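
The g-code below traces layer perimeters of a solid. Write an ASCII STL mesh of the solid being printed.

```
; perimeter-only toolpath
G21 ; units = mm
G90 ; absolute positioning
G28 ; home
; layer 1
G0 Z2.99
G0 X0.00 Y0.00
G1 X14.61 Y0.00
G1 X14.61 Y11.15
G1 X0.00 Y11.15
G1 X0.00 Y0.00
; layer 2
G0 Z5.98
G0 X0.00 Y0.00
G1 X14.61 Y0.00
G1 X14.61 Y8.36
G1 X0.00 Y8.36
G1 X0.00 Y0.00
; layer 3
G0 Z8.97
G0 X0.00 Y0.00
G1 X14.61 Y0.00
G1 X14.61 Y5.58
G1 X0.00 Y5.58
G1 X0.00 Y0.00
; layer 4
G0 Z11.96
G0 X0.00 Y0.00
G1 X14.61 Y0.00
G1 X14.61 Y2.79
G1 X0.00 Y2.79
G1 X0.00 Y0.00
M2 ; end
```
solid part
  facet normal 0.0000 0.0000 -1.0000
    outer loop
      vertex 14.61 13.94 0.00
      vertex 14.61 0.00 0.00
      vertex 0.00 0.00 0.00
    endloop
  endfacet
  facet normal 0.0000 0.0000 -1.0000
    outer loop
      vertex 0.00 13.94 0.00
      vertex 14.61 13.94 0.00
      vertex 0.00 0.00 0.00
    endloop
  endfacet
  facet normal 0.0000 -1.0000 0.0000
    outer loop
      vertex 0.00 0.00 0.00
      vertex 14.61 0.00 0.00
      vertex 14.61 0.00 14.95
    endloop
  endfacet
  facet normal 0.0000 -1.0000 0.0000
    outer loop
      vertex 0.00 0.00 0.00
      vertex 14.61 0.00 14.95
      vertex 0.00 0.00 14.95
    endloop
  endfacet
  facet normal 0.0000 0.7314 0.6820
    outer loop
      vertex 0.00 0.00 14.95
      vertex 14.61 0.00 14.95
      vertex 14.61 13.94 0.00
    endloop
  endfacet
  facet normal 0.0000 0.7314 0.6820
    outer loop
      vertex 0.00 0.00 14.95
      vertex 14.61 13.94 0.00
      vertex 0.00 13.94 0.00
    endloop
  endfacet
  facet normal -1.0000 0.0000 0.0000
    outer loop
      vertex 0.00 0.00 14.95
      vertex 0.00 13.94 0.00
      vertex 0.00 0.00 0.00
    endloop
  endfacet
  facet normal 1.0000 0.0000 0.0000
    outer loop
      vertex 14.61 0.00 0.00
      vertex 14.61 13.94 0.00
      vertex 14.61 0.00 14.95
    endloop
  endfacet
endsolid part

The G0 Z moves step by Δz≈2.99 mm. The G1 loops shrink linearly with z, so the solid tapers from its base footprint up to z≈14.9. Closing with a flat bottom cap and the tapered top and triangulating gives 8 facets — a wedge (ramp): 14.6 × 13.9 mm base, rising to 14.9 mm along the y=0 edge and sloping linearly to z=0 at y=13.9.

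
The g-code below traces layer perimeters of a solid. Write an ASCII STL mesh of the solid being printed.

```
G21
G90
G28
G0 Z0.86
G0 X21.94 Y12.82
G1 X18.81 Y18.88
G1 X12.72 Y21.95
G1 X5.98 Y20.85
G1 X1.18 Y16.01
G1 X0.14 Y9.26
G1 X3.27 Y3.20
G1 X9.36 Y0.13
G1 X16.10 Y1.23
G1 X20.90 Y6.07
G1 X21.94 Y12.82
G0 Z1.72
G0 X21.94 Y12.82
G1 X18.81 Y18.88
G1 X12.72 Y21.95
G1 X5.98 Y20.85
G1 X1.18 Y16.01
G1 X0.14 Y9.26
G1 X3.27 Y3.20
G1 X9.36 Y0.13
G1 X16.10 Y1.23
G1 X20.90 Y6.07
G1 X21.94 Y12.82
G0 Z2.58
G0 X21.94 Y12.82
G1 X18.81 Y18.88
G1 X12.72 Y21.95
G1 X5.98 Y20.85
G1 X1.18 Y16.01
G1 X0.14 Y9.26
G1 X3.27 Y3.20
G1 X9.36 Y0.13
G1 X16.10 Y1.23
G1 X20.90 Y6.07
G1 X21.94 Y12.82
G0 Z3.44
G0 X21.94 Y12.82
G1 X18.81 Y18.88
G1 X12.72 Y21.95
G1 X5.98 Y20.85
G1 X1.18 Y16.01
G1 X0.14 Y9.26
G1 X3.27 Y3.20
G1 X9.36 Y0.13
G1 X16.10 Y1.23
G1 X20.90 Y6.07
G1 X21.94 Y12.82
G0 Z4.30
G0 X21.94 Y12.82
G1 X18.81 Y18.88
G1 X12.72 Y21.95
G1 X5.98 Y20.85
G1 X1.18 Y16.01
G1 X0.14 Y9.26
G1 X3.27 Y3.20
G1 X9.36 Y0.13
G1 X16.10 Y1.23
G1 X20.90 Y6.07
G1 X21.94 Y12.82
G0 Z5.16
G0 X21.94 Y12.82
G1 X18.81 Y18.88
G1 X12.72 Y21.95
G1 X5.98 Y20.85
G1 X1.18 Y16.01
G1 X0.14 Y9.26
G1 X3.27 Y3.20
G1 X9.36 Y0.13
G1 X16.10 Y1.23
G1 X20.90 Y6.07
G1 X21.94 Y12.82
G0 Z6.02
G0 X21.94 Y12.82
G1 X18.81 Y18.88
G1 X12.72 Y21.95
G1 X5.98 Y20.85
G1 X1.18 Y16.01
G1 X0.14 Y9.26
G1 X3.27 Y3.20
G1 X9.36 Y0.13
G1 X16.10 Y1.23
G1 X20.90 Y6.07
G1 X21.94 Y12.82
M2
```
solid part
  facet normal 0.0000 0.0000 -1.0000
    outer loop
      vertex 12.72 21.95 0.00
      vertex 18.81 18.88 0.00
      vertex 21.94 12.82 0.00
    endloop
  endfacet
  facet normal 0.0000 0.0000 -1.0000
    outer loop
      vertex 5.98 20.85 0.00
      vertex 12.72 21.95 0.00
      vertex 21.94 12.82 0.00
    endloop
  endfacet
  facet normal 0.0000 0.0000 -1.0000
    outer loop
      vertex 1.18 16.01 0.00
      vertex 5.98 20.85 0.00
      vertex 21.94 12.82 0.00
    endloop
  endfacet
  facet normal 0.0000 0.0000 -1.0000
    outer loop
      vertex 0.14 9.26 0.00
      vertex 1.18 16.01 0.00
      vertex 21.94 12.82 0.00
    endloop
  endfacet
  facet normal 0.0000 0.0000 -1.0000
    outer loop
      vertex 3.27 3.20 0.00
      vertex 0.14 9.26 0.00
      vertex 21.94 12.82 0.00
    endloop
  endfacet
  facet normal 0.0000 0.0000 -1.0000
    outer loop
      vertex 9.36 0.13 0.00
      vertex 3.27 3.20 0.00
      vertex 21.94 12.82 0.00
    endloop
  endfacet
  facet normal 0.0000 0.0000 -1.0000
    outer loop
      vertex 16.10 1.23 0.00
      vertex 9.36 0.13 0.00
      vertex 21.94 12.82 0.00
    endloop
  endfacet
  facet normal 0.0000 0.0000 -1.0000
    outer loop
      vertex 20.90 6.07 0.00
      vertex 16.10 1.23 0.00
      vertex 21.94 12.82 0.00
    endloop
  endfacet
  facet normal 0.0000 0.0000 1.0000
    outer loop
      vertex 21.94 12.82 6.02
      vertex 18.81 18.88 6.02
      vertex 12.72 21.95 6.02
    endloop
  endfacet
  facet normal 0.0000 0.0000 1.0000
    outer loop
      vertex 21.94 12.82 6.02
      vertex 12.72 21.95 6.02
      vertex 5.98 20.85 6.02
    endloop
  endfacet
  facet normal 0.0000 0.0000 1.0000
    outer loop
      vertex 21.94 12.82 6.02
      vertex 5.98 20.85 6.02
      vertex 1.18 16.01 6.02
    endloop
  endfacet
  facet normal 0.0000 0.0000 1.0000
    outer loop
      vertex 21.94 12.82 6.02
      vertex 1.18 16.01 6.02
      vertex 0.14 9.26 6.02
    endloop
  endfacet
  facet normal 0.0000 0.0000 1.0000
    outer loop
      vertex 21.94 12.82 6.02
      vertex 0.14 9.26 6.02
      vertex 3.27 3.20 6.02
    endloop
  endfacet
  facet normal 0.0000 0.0000 1.0000
    outer loop
      vertex 21.94 12.82 6.02
      vertex 3.27 3.20 6.02
      vertex 9.36 0.13 6.02
    endloop
  endfacet
  facet normal 0.0000 0.0000 1.0000
    outer loop
      vertex 21.94 12.82 6.02
      vertex 9.36 0.13 6.02
      vertex 16.10 1.23 6.02
    endloop
  endfacet
  facet normal 0.0000 0.0000 1.0000
    outer loop
      vertex 21.94 12.82 6.02
      vertex 16.10 1.23 6.02
      vertex 20.90 6.07 6.02
    endloop
  endfacet
  facet normal 0.8885 0.4589 0.0000
    outer loop
      vertex 21.94 12.82 0.00
      vertex 18.81 18.88 0.00
      vertex 18.81 18.88 6.02
    endloop
  endfacet
  facet normal 0.8885 0.4589 0.0000
    outer loop
      vertex 21.94 12.82 0.00
      vertex 18.81 18.88 6.02
      vertex 21.94 12.82 6.02
    endloop
  endfacet
  facet normal 0.4501 0.8930 0.0000
    outer loop
      vertex 18.81 18.88 0.00
      vertex 12.72 21.95 0.00
      vertex 12.72 21.95 6.02
    endloop
  endfacet
  facet normal 0.4501 0.8930 0.0000
    outer loop
      vertex 18.81 18.88 0.00
      vertex 12.72 21.95 6.02
      vertex 18.81 18.88 6.02
    endloop
  endfacet
  facet normal -0.1611 0.9869 0.0000
    outer loop
      vertex 12.72 21.95 0.00
      vertex 5.98 20.85 0.00
      vertex 5.98 20.85 6.02
    endloop
  endfacet
  facet normal -0.1611 0.9869 0.0000
    outer loop
      vertex 12.72 21.95 0.00
      vertex 5.98 20.85 6.02
      vertex 12.72 21.95 6.02
    endloop
  endfacet
  facet normal -0.7100 0.7042 0.0000
    outer loop
      vertex 5.98 20.85 0.00
      vertex 1.18 16.01 0.00
      vertex 1.18 16.01 6.02
    endloop
  endfacet
  facet normal -0.7100 0.7042 0.0000
    outer loop
      vertex 5.98 20.85 0.00
      vertex 1.18 16.01 6.02
      vertex 5.98 20.85 6.02
    endloop
  endfacet
  facet normal -0.9883 0.1523 0.0000
    outer loop
      vertex 1.18 16.01 0.00
      vertex 0.14 9.26 0.00
      vertex 0.14 9.26 6.02
    endloop
  endfacet
  facet normal -0.9883 0.1523 0.0000
    outer loop
      vertex 1.18 16.01 0.00
      vertex 0.14 9.26 6.02
      vertex 1.18 16.01 6.02
    endloop
  endfacet
  facet normal -0.8885 -0.4589 0.0000
    outer loop
      vertex 0.14 9.26 0.00
      vertex 3.27 3.20 0.00
      vertex 3.27 3.20 6.02
    endloop
  endfacet
  facet normal -0.8885 -0.4589 0.0000
    outer loop
      vertex 0.14 9.26 0.00
      vertex 3.27 3.20 6.02
      vertex 0.14 9.26 6.02
    endloop
  endfacet
  facet normal -0.4501 -0.8930 0.0000
    outer loop
      vertex 3.27 3.20 0.00
      vertex 9.36 0.13 0.00
      vertex 9.36 0.13 6.02
    endloop
  endfacet
  facet normal -0.4501 -0.8930 0.0000
    outer loop
      vertex 3.27 3.20 0.00
      vertex 9.36 0.13 6.02
      vertex 3.27 3.20 6.02
    endloop
  endfacet
  facet normal 0.1611 -0.9869 0.0000
    outer loop
      vertex 9.36 0.13 0.00
      vertex 16.10 1.23 0.00
      vertex 16.10 1.23 6.02
    endloop
  endfacet
  facet normal 0.1611 -0.9869 0.0000
    outer loop
      vertex 9.36 0.13 0.00
      vertex 16.10 1.23 6.02
      vertex 9.36 0.13 6.02
    endloop
  endfacet
  facet normal 0.7100 -0.7042 0.0000
    outer loop
      vertex 16.10 1.23 0.00
      vertex 20.90 6.07 0.00
      vertex 20.90 6.07 6.02
    endloop
  endfacet
  facet normal 0.7100 -0.7042 0.0000
    outer loop
      vertex 16.10 1.23 0.00
      vertex 20.90 6.07 6.02
      vertex 16.10 1.23 6.02
    endloop
  endfacet
  facet normal 0.9883 -0.1523 0.0000
    outer loop
      vertex 20.90 6.07 0.00
      vertex 21.94 12.82 0.00
      vertex 21.94 12.82 6.02
    endloop
  endfacet
  facet normal 0.9883 -0.1523 0.0000
    outer loop
      vertex 20.90 6.07 0.00
      vertex 21.94 12.82 6.02
      vertex 20.90 6.07 6.02
    endloop
  endfacet
endsolid part

The G0 Z moves step by Δz≈0.86 mm. Every layer's G1 loop is the same polygon, so the solid is a straight extrusion of it from z=0 to z≈6.02. Closing with flat bottom and top caps and triangulating gives 36 facets — a regular 10-sided prism (a cylinder approximated with 10 flat sides), circumscribed radius ≈ 11 mm, height ≈ 6.02 mm.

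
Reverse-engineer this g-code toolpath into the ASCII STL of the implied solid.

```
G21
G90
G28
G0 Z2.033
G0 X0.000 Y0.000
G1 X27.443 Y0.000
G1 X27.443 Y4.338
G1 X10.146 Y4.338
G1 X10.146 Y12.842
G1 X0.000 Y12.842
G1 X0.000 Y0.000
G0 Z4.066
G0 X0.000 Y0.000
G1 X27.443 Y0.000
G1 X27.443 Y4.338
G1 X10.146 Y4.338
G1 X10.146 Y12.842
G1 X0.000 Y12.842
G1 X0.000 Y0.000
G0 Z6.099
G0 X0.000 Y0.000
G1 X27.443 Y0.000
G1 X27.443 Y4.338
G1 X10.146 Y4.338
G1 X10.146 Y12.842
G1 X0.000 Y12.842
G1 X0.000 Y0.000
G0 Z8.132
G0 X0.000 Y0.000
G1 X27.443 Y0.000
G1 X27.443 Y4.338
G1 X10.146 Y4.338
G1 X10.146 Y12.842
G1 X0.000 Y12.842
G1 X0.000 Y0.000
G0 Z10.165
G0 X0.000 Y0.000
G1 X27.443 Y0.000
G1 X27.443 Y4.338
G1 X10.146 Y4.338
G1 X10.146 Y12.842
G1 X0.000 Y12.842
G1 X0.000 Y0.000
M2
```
solid part
  facet normal 0.0000 0.0000 -1.0000
    outer loop
      vertex 27.443 4.338 0.000
      vertex 27.443 0.000 0.000
      vertex 0.000 0.000 0.000
    endloop
  endfacet
  facet normal 0.0000 0.0000 -1.0000
    outer loop
      vertex 10.146 4.338 0.000
      vertex 27.443 4.338 0.000
      vertex 0.000 0.000 0.000
    endloop
  endfacet
  facet normal 0.0000 0.0000 -1.0000
    outer loop
      vertex 10.146 12.842 0.000
      vertex 10.146 4.338 0.000
      vertex 0.000 0.000 0.000
    endloop
  endfacet
  facet normal 0.0000 0.0000 -1.0000
    outer loop
      vertex 0.000 12.842 0.000
      vertex 10.146 12.842 0.000
      vertex 0.000 0.000 0.000
    endloop
  endfacet
  facet normal 0.0000 0.0000 1.0000
    outer loop
      vertex 0.000 0.000 10.165
      vertex 27.443 0.000 10.165
      vertex 27.443 4.338 10.165
    endloop
  endfacet
  facet normal 0.0000 0.0000 1.0000
    outer loop
      vertex 0.000 0.000 10.165
      vertex 27.443 4.338 10.165
      vertex 10.146 4.338 10.165
    endloop
  endfacet
  facet normal 0.0000 0.0000 1.0000
    outer loop
      vertex 0.000 0.000 10.165
      vertex 10.146 4.338 10.165
      vertex 10.146 12.842 10.165
    endloop
  endfacet
  facet normal 0.0000 0.0000 1.0000
    outer loop
      vertex 0.000 0.000 10.165
      vertex 10.146 12.842 10.165
      vertex 0.000 12.842 10.165
    endloop
  endfacet
  facet normal 0.0000 -1.0000 0.0000
    outer loop
      vertex 0.000 0.000 0.000
      vertex 27.443 0.000 0.000
      vertex 27.443 0.000 10.165
    endloop
  endfacet
  facet normal 0.0000 -1.0000 0.0000
    outer loop
      vertex 0.000 0.000 0.000
      vertex 27.443 0.000 10.165
      vertex 0.000 0.000 10.165
    endloop
  endfacet
  facet normal 1.0000 0.0000 0.0000
    outer loop
      vertex 27.443 0.000 0.000
      vertex 27.443 4.338 0.000
      vertex 27.443 4.338 10.165
    endloop
  endfacet
  facet normal 1.0000 0.0000 0.0000
    outer loop
      vertex 27.443 0.000 0.000
      vertex 27.443 4.338 10.165
      vertex 27.443 0.000 10.165
    endloop
  endfacet
  facet normal 0.0000 1.0000 0.0000
    outer loop
      vertex 27.443 4.338 0.000
      vertex 10.146 4.338 0.000
      vertex 10.146 4.338 10.165
    endloop
  endfacet
  facet normal 0.0000 1.0000 0.0000
    outer loop
      vertex 27.443 4.338 0.000
      vertex 10.146 4.338 10.165
      vertex 27.443 4.338 10.165
    endloop
  endfacet
  facet normal 1.0000 0.0000 0.0000
    outer loop
      vertex 10.146 4.338 0.000
      vertex 10.146 12.842 0.000
      vertex 10.146 12.842 10.165
    endloop
  endfacet
  facet normal 1.0000 0.0000 0.0000
    outer loop
      vertex 10.146 4.338 0.000
      vertex 10.146 12.842 10.165
      vertex 10.146 4.338 10.165
    endloop
  endfacet
  facet normal 0.0000 1.0000 0.0000
    outer loop
      vertex 10.146 12.842 0.000
      vertex 0.000 12.842 0.000
      vertex 0.000 12.842 10.165
    endloop
  endfacet
  facet normal 0.0000 1.0000 0.0000
    outer loop
      vertex 10.146 12.842 0.000
      vertex 0.000 12.842 10.165
      vertex 10.146 12.842 10.165
    endloop
  endfacet
  facet normal -1.0000 0.0000 0.0000
    outer loop
      vertex 0.000 12.842 0.000
      vertex 0.000 0.000 0.000
      vertex 0.000 0.000 10.165
    endloop
  endfacet
  facet normal -1.0000 0.0000 0.0000
    outer loop
      vertex 0.000 12.842 0.000
      vertex 0.000 0.000 10.165
      vertex 0.000 12.842 10.165
    endloop
  endfacet
endsolid part

The G0 Z moves step by Δz≈2.033 mm. Every layer's G1 loop is the same polygon, so the solid is a straight extrusion of it from z=0 to z≈10.2. Closing with flat bottom and top caps and triangulating gives 20 facets — an L-shaped prism: outer 27.4 × 12.8 mm, arm thicknesses ≈ 4.34 mm (horizontal) and 10.1 mm (vertical), extruded 10.2 mm in z.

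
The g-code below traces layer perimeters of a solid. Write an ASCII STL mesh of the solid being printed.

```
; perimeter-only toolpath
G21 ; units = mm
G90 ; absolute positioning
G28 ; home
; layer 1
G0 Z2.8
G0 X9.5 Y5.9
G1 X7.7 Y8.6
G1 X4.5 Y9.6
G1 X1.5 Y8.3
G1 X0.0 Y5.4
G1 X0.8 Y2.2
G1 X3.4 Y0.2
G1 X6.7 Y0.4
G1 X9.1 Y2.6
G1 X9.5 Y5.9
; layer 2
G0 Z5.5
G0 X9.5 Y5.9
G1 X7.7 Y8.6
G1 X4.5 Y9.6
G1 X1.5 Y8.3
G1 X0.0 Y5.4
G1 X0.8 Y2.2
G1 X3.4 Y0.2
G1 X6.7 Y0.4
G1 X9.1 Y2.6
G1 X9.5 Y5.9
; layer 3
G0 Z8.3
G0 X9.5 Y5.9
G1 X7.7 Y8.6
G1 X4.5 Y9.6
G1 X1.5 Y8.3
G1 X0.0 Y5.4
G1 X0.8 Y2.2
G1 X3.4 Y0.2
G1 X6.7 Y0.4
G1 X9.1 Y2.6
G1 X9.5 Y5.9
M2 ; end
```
solid part
  facet normal 0.0000 0.0000 -1.0000
    outer loop
      vertex 4.5 9.6 0.0
      vertex 7.7 8.6 0.0
      vertex 9.5 5.9 0.0
    endloop
  endfacet
  facet normal 0.0000 0.0000 -1.0000
    outer loop
      vertex 1.5 8.3 0.0
      vertex 4.5 9.6 0.0
      vertex 9.5 5.9 0.0
    endloop
  endfacet
  facet normal 0.0000 0.0000 -1.0000
    outer loop
      vertex 0.0 5.4 0.0
      vertex 1.5 8.3 0.0
      vertex 9.5 5.9 0.0
    endloop
  endfacet
  facet normal 0.0000 0.0000 -1.0000
    outer loop
      vertex 0.8 2.2 0.0
      vertex 0.0 5.4 0.0
      vertex 9.5 5.9 0.0
    endloop
  endfacet
  facet normal 0.0000 0.0000 -1.0000
    outer loop
      vertex 3.4 0.2 0.0
      vertex 0.8 2.2 0.0
      vertex 9.5 5.9 0.0
    endloop
  endfacet
  facet normal 0.0000 0.0000 -1.0000
    outer loop
      vertex 6.7 0.4 0.0
      vertex 3.4 0.2 0.0
      vertex 9.5 5.9 0.0
    endloop
  endfacet
  facet normal 0.0000 0.0000 -1.0000
    outer loop
      vertex 9.1 2.6 0.0
      vertex 6.7 0.4 0.0
      vertex 9.5 5.9 0.0
    endloop
  endfacet
  facet normal 0.0000 0.0000 1.0000
    outer loop
      vertex 9.5 5.9 8.3
      vertex 7.7 8.6 8.3
      vertex 4.5 9.6 8.3
    endloop
  endfacet
  facet normal 0.0000 0.0000 1.0000
    outer loop
      vertex 9.5 5.9 8.3
      vertex 4.5 9.6 8.3
      vertex 1.5 8.3 8.3
    endloop
  endfacet
  facet normal 0.0000 0.0000 1.0000
    outer loop
      vertex 9.5 5.9 8.3
      vertex 1.5 8.3 8.3
      vertex 0.0 5.4 8.3
    endloop
  endfacet
  facet normal 0.0000 0.0000 1.0000
    outer loop
      vertex 9.5 5.9 8.3
      vertex 0.0 5.4 8.3
      vertex 0.8 2.2 8.3
    endloop
  endfacet
  facet normal 0.0000 0.0000 1.0000
    outer loop
      vertex 9.5 5.9 8.3
      vertex 0.8 2.2 8.3
      vertex 3.4 0.2 8.3
    endloop
  endfacet
  facet normal 0.0000 0.0000 1.0000
    outer loop
      vertex 9.5 5.9 8.3
      vertex 3.4 0.2 8.3
      vertex 6.7 0.4 8.3
    endloop
  endfacet
  facet normal 0.0000 0.0000 1.0000
    outer loop
      vertex 9.5 5.9 8.3
      vertex 6.7 0.4 8.3
      vertex 9.1 2.6 8.3
    endloop
  endfacet
  facet normal 0.8321 0.5547 0.0000
    outer loop
      vertex 9.5 5.9 0.0
      vertex 7.7 8.6 0.0
      vertex 7.7 8.6 8.3
    endloop
  endfacet
  facet normal 0.8321 0.5547 0.0000
    outer loop
      vertex 9.5 5.9 0.0
      vertex 7.7 8.6 8.3
      vertex 9.5 5.9 8.3
    endloop
  endfacet
  facet normal 0.2983 0.9545 0.0000
    outer loop
      vertex 7.7 8.6 0.0
      vertex 4.5 9.6 0.0
      vertex 4.5 9.6 8.3
    endloop
  endfacet
  facet normal 0.2983 0.9545 0.0000
    outer loop
      vertex 7.7 8.6 0.0
      vertex 4.5 9.6 8.3
      vertex 7.7 8.6 8.3
    endloop
  endfacet
  facet normal -0.3976 0.9176 0.0000
    outer loop
      vertex 4.5 9.6 0.0
      vertex 1.5 8.3 0.0
      vertex 1.5 8.3 8.3
    endloop
  endfacet
  facet normal -0.3976 0.9176 0.0000
    outer loop
      vertex 4.5 9.6 0.0
      vertex 1.5 8.3 8.3
      vertex 4.5 9.6 8.3
    endloop
  endfacet
  facet normal -0.8882 0.4594 0.0000
    outer loop
      vertex 1.5 8.3 0.0
      vertex 0.0 5.4 0.0
      vertex 0.0 5.4 8.3
    endloop
  endfacet
  facet normal -0.8882 0.4594 0.0000
    outer loop
      vertex 1.5 8.3 0.0
      vertex 0.0 5.4 8.3
      vertex 1.5 8.3 8.3
    endloop
  endfacet
  facet normal -0.9701 -0.2425 0.0000
    outer loop
      vertex 0.0 5.4 0.0
      vertex 0.8 2.2 0.0
      vertex 0.8 2.2 8.3
    endloop
  endfacet
  facet normal -0.9701 -0.2425 0.0000
    outer loop
      vertex 0.0 5.4 0.0
      vertex 0.8 2.2 8.3
      vertex 0.0 5.4 8.3
    endloop
  endfacet
  facet normal -0.6097 -0.7926 0.0000
    outer loop
      vertex 0.8 2.2 0.0
      vertex 3.4 0.2 0.0
      vertex 3.4 0.2 8.3
    endloop
  endfacet
  facet normal -0.6097 -0.7926 0.0000
    outer loop
      vertex 0.8 2.2 0.0
      vertex 3.4 0.2 8.3
      vertex 0.8 2.2 8.3
    endloop
  endfacet
  facet normal 0.0605 -0.9982 0.0000
    outer loop
      vertex 3.4 0.2 0.0
      vertex 6.7 0.4 0.0
      vertex 6.7 0.4 8.3
    endloop
  endfacet
  facet normal 0.0605 -0.9982 0.0000
    outer loop
      vertex 3.4 0.2 0.0
      vertex 6.7 0.4 8.3
      vertex 3.4 0.2 8.3
    endloop
  endfacet
  facet normal 0.6757 -0.7372 0.0000
    outer loop
      vertex 6.7 0.4 0.0
      vertex 9.1 2.6 0.0
      vertex 9.1 2.6 8.3
    endloop
  endfacet
  facet normal 0.6757 -0.7372 0.0000
    outer loop
      vertex 6.7 0.4 0.0
      vertex 9.1 2.6 8.3
      vertex 6.7 0.4 8.3
    endloop
  endfacet
  facet normal 0.9927 -0.1203 0.0000
    outer loop
      vertex 9.1 2.6 0.0
      vertex 9.5 5.9 0.0
      vertex 9.5 5.9 8.3
    endloop
  endfacet
  facet normal 0.9927 -0.1203 0.0000
    outer loop
      vertex 9.1 2.6 0.0
      vertex 9.5 5.9 8.3
      vertex 9.1 2.6 8.3
    endloop
  endfacet
endsolid part

The G0 Z moves step by Δz≈2.8 mm. Every layer's G1 loop is the same polygon, so the solid is a straight extrusion of it from z=0 to z≈8.3. Closing with flat bottom and top caps and triangulating gives 32 facets — a regular 9-sided prism (a cylinder approximated with 9 flat sides), circumscribed radius ≈ 4.8 mm, height ≈ 8.3 mm.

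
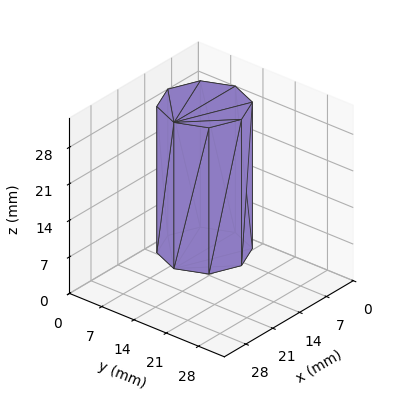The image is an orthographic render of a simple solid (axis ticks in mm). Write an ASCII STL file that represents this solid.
Reading the render: the shape is a regular 8-sided prism (a cylinder approximated with 8 flat sides), circumscribed radius ≈ 8 mm, height ≈ 28 mm (dimensions read to the nearest mm from the axis ticks). For the STL, each face is triangulated and given an outward normal.

solid part
  facet normal 0.0000 0.0000 -1.0000
    outer loop
      vertex 8.000 16.000 0.000
      vertex 13.657 13.657 0.000
      vertex 16.000 8.000 0.000
    endloop
  endfacet
  facet normal 0.0000 0.0000 -1.0000
    outer loop
      vertex 2.343 13.657 0.000
      vertex 8.000 16.000 0.000
      vertex 16.000 8.000 0.000
    endloop
  endfacet
  facet normal 0.0000 0.0000 -1.0000
    outer loop
      vertex 0.000 8.000 0.000
      vertex 2.343 13.657 0.000
      vertex 16.000 8.000 0.000
    endloop
  endfacet
  facet normal 0.0000 0.0000 -1.0000
    outer loop
      vertex 2.343 2.343 0.000
      vertex 0.000 8.000 0.000
      vertex 16.000 8.000 0.000
    endloop
  endfacet
  facet normal 0.0000 0.0000 -1.0000
    outer loop
      vertex 8.000 0.000 0.000
      vertex 2.343 2.343 0.000
      vertex 16.000 8.000 0.000
    endloop
  endfacet
  facet normal 0.0000 0.0000 -1.0000
    outer loop
      vertex 13.657 2.343 0.000
      vertex 8.000 0.000 0.000
      vertex 16.000 8.000 0.000
    endloop
  endfacet
  facet normal 0.0000 0.0000 1.0000
    outer loop
      vertex 16.000 8.000 28.000
      vertex 13.657 13.657 28.000
      vertex 8.000 16.000 28.000
    endloop
  endfacet
  facet normal 0.0000 0.0000 1.0000
    outer loop
      vertex 16.000 8.000 28.000
      vertex 8.000 16.000 28.000
      vertex 2.343 13.657 28.000
    endloop
  endfacet
  facet normal 0.0000 0.0000 1.0000
    outer loop
      vertex 16.000 8.000 28.000
      vertex 2.343 13.657 28.000
      vertex 0.000 8.000 28.000
    endloop
  endfacet
  facet normal 0.0000 0.0000 1.0000
    outer loop
      vertex 16.000 8.000 28.000
      vertex 0.000 8.000 28.000
      vertex 2.343 2.343 28.000
    endloop
  endfacet
  facet normal 0.0000 0.0000 1.0000
    outer loop
      vertex 16.000 8.000 28.000
      vertex 2.343 2.343 28.000
      vertex 8.000 0.000 28.000
    endloop
  endfacet
  facet normal 0.0000 0.0000 1.0000
    outer loop
      vertex 16.000 8.000 28.000
      vertex 8.000 0.000 28.000
      vertex 13.657 2.343 28.000
    endloop
  endfacet
  facet normal 0.9239 0.3827 0.0000
    outer loop
      vertex 16.000 8.000 0.000
      vertex 13.657 13.657 0.000
      vertex 13.657 13.657 28.000
    endloop
  endfacet
  facet normal 0.9239 0.3827 0.0000
    outer loop
      vertex 16.000 8.000 0.000
      vertex 13.657 13.657 28.000
      vertex 16.000 8.000 28.000
    endloop
  endfacet
  facet normal 0.3827 0.9239 0.0000
    outer loop
      vertex 13.657 13.657 0.000
      vertex 8.000 16.000 0.000
      vertex 8.000 16.000 28.000
    endloop
  endfacet
  facet normal 0.3827 0.9239 0.0000
    outer loop
      vertex 13.657 13.657 0.000
      vertex 8.000 16.000 28.000
      vertex 13.657 13.657 28.000
    endloop
  endfacet
  facet normal -0.3827 0.9239 0.0000
    outer loop
      vertex 8.000 16.000 0.000
      vertex 2.343 13.657 0.000
      vertex 2.343 13.657 28.000
    endloop
  endfacet
  facet normal -0.3827 0.9239 0.0000
    outer loop
      vertex 8.000 16.000 0.000
      vertex 2.343 13.657 28.000
      vertex 8.000 16.000 28.000
    endloop
  endfacet
  facet normal -0.9239 0.3827 0.0000
    outer loop
      vertex 2.343 13.657 0.000
      vertex 0.000 8.000 0.000
      vertex 0.000 8.000 28.000
    endloop
  endfacet
  facet normal -0.9239 0.3827 0.0000
    outer loop
      vertex 2.343 13.657 0.000
      vertex 0.000 8.000 28.000
      vertex 2.343 13.657 28.000
    endloop
  endfacet
  facet normal -0.9239 -0.3827 0.0000
    outer loop
      vertex 0.000 8.000 0.000
      vertex 2.343 2.343 0.000
      vertex 2.343 2.343 28.000
    endloop
  endfacet
  facet normal -0.9239 -0.3827 0.0000
    outer loop
      vertex 0.000 8.000 0.000
      vertex 2.343 2.343 28.000
      vertex 0.000 8.000 28.000
    endloop
  endfacet
  facet normal -0.3827 -0.9239 0.0000
    outer loop
      vertex 2.343 2.343 0.000
      vertex 8.000 0.000 0.000
      vertex 8.000 0.000 28.000
    endloop
  endfacet
  facet normal -0.3827 -0.9239 0.0000
    outer loop
      vertex 2.343 2.343 0.000
      vertex 8.000 0.000 28.000
      vertex 2.343 2.343 28.000
    endloop
  endfacet
  facet normal 0.3827 -0.9239 0.0000
    outer loop
      vertex 8.000 0.000 0.000
      vertex 13.657 2.343 0.000
      vertex 13.657 2.343 28.000
    endloop
  endfacet
  facet normal 0.3827 -0.9239 0.0000
    outer loop
      vertex 8.000 0.000 0.000
      vertex 13.657 2.343 28.000
      vertex 8.000 0.000 28.000
    endloop
  endfacet
  facet normal 0.9239 -0.3827 0.0000
    outer loop
      vertex 13.657 2.343 0.000
      vertex 16.000 8.000 0.000
      vertex 16.000 8.000 28.000
    endloop
  endfacet
  facet normal 0.9239 -0.3827 0.0000
    outer loop
      vertex 13.657 2.343 0.000
      vertex 16.000 8.000 28.000
      vertex 13.657 2.343 28.000
    endloop
  endfacet
endsolid part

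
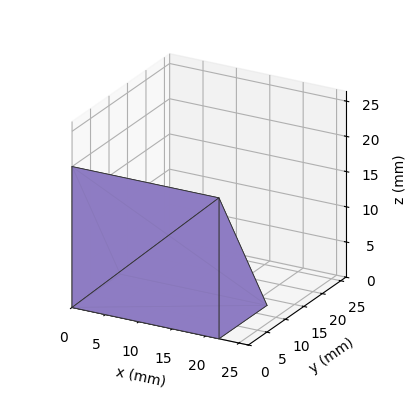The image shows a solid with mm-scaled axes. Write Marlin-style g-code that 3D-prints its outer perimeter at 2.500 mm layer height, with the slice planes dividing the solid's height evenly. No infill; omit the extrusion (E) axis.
Reading the render: the shape is a wedge (ramp): 22 × 13 mm base, rising to 20 mm along the y=0 edge and sloping linearly to z=0 at y=13 (dimensions read to the nearest mm from the axis ticks). For the g-code, the solid's height is divided into equal slices at the stated Δz and each level perimeter traced with G1 moves after a G0 lift.

; perimeter-only toolpath
G21 ; units = mm
G90 ; absolute positioning
G28 ; home
; layer 1
G0 Z2.500
G0 X0.000 Y0.000
G1 X22.000 Y0.000
G1 X22.000 Y11.375
G1 X0.000 Y11.375
G1 X0.000 Y0.000
; layer 2
G0 Z5.000
G0 X0.000 Y0.000
G1 X22.000 Y0.000
G1 X22.000 Y9.750
G1 X0.000 Y9.750
G1 X0.000 Y0.000
; layer 3
G0 Z7.500
G0 X0.000 Y0.000
G1 X22.000 Y0.000
G1 X22.000 Y8.125
G1 X0.000 Y8.125
G1 X0.000 Y0.000
; layer 4
G0 Z10.000
G0 X0.000 Y0.000
G1 X22.000 Y0.000
G1 X22.000 Y6.500
G1 X0.000 Y6.500
G1 X0.000 Y0.000
; layer 5
G0 Z12.500
G0 X0.000 Y0.000
G1 X22.000 Y0.000
G1 X22.000 Y4.875
G1 X0.000 Y4.875
G1 X0.000 Y0.000
; layer 6
G0 Z15.000
G0 X0.000 Y0.000
G1 X22.000 Y0.000
G1 X22.000 Y3.250
G1 X0.000 Y3.250
G1 X0.000 Y0.000
; layer 7
G0 Z17.500
G0 X0.000 Y0.000
G1 X22.000 Y0.000
G1 X22.000 Y1.625
G1 X0.000 Y1.625
G1 X0.000 Y0.000
M2 ; end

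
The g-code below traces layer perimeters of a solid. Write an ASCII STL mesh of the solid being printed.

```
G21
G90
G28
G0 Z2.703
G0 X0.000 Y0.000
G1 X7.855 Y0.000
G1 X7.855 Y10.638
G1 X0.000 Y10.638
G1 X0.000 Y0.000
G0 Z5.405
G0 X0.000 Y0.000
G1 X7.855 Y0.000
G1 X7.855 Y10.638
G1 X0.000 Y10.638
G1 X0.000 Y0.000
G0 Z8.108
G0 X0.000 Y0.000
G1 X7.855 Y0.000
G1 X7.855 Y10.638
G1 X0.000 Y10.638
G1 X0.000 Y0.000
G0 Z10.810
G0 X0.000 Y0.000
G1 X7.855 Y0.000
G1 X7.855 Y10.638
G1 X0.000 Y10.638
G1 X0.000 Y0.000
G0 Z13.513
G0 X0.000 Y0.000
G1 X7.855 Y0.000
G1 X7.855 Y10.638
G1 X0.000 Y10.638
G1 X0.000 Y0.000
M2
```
solid part
  facet normal 0.0000 0.0000 -1.0000
    outer loop
      vertex 7.855 10.638 0.000
      vertex 7.855 0.000 0.000
      vertex 0.000 0.000 0.000
    endloop
  endfacet
  facet normal 0.0000 0.0000 -1.0000
    outer loop
      vertex 0.000 10.638 0.000
      vertex 7.855 10.638 0.000
      vertex 0.000 0.000 0.000
    endloop
  endfacet
  facet normal 0.0000 0.0000 1.0000
    outer loop
      vertex 0.000 0.000 13.513
      vertex 7.855 0.000 13.513
      vertex 7.855 10.638 13.513
    endloop
  endfacet
  facet normal 0.0000 0.0000 1.0000
    outer loop
      vertex 0.000 0.000 13.513
      vertex 7.855 10.638 13.513
      vertex 0.000 10.638 13.513
    endloop
  endfacet
  facet normal 0.0000 -1.0000 0.0000
    outer loop
      vertex 0.000 0.000 0.000
      vertex 7.855 0.000 0.000
      vertex 7.855 0.000 13.513
    endloop
  endfacet
  facet normal 0.0000 -1.0000 0.0000
    outer loop
      vertex 0.000 0.000 0.000
      vertex 7.855 0.000 13.513
      vertex 0.000 0.000 13.513
    endloop
  endfacet
  facet normal 0.0000 1.0000 0.0000
    outer loop
      vertex 7.855 10.638 13.513
      vertex 7.855 10.638 0.000
      vertex 0.000 10.638 0.000
    endloop
  endfacet
  facet normal 0.0000 1.0000 0.0000
    outer loop
      vertex 0.000 10.638 13.513
      vertex 7.855 10.638 13.513
      vertex 0.000 10.638 0.000
    endloop
  endfacet
  facet normal -1.0000 0.0000 0.0000
    outer loop
      vertex 0.000 10.638 13.513
      vertex 0.000 10.638 0.000
      vertex 0.000 0.000 0.000
    endloop
  endfacet
  facet normal -1.0000 0.0000 0.0000
    outer loop
      vertex 0.000 0.000 13.513
      vertex 0.000 10.638 13.513
      vertex 0.000 0.000 0.000
    endloop
  endfacet
  facet normal 1.0000 0.0000 0.0000
    outer loop
      vertex 7.855 0.000 0.000
      vertex 7.855 10.638 0.000
      vertex 7.855 10.638 13.513
    endloop
  endfacet
  facet normal 1.0000 0.0000 0.0000
    outer loop
      vertex 7.855 0.000 0.000
      vertex 7.855 10.638 13.513
      vertex 7.855 0.000 13.513
    endloop
  endfacet
endsolid part

The G0 Z moves step by Δz≈2.703 mm. Every layer's G1 loop is the same polygon, so the solid is a straight extrusion of it from z=0 to z≈13.5. Closing with flat bottom and top caps and triangulating gives 12 facets — a rectangular box, roughly 7.86 × 10.6 mm footprint and 13.5 mm tall.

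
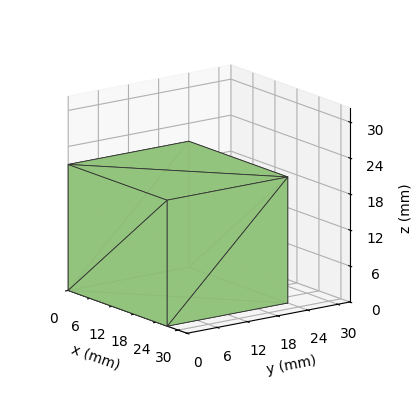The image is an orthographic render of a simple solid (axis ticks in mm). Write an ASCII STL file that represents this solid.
Reading the render: the shape is a rectangular box, roughly 27 × 24 mm footprint and 21 mm tall (dimensions read to the nearest mm from the axis ticks). For the STL, each face is triangulated and given an outward normal.

solid part
  facet normal 0.0000 0.0000 -1.0000
    outer loop
      vertex 27.00 24.00 0.00
      vertex 27.00 0.00 0.00
      vertex 0.00 0.00 0.00
    endloop
  endfacet
  facet normal 0.0000 0.0000 -1.0000
    outer loop
      vertex 0.00 24.00 0.00
      vertex 27.00 24.00 0.00
      vertex 0.00 0.00 0.00
    endloop
  endfacet
  facet normal 0.0000 0.0000 1.0000
    outer loop
      vertex 0.00 0.00 21.00
      vertex 27.00 0.00 21.00
      vertex 27.00 24.00 21.00
    endloop
  endfacet
  facet normal 0.0000 0.0000 1.0000
    outer loop
      vertex 0.00 0.00 21.00
      vertex 27.00 24.00 21.00
      vertex 0.00 24.00 21.00
    endloop
  endfacet
  facet normal 0.0000 -1.0000 0.0000
    outer loop
      vertex 0.00 0.00 0.00
      vertex 27.00 0.00 0.00
      vertex 27.00 0.00 21.00
    endloop
  endfacet
  facet normal 0.0000 -1.0000 0.0000
    outer loop
      vertex 0.00 0.00 0.00
      vertex 27.00 0.00 21.00
      vertex 0.00 0.00 21.00
    endloop
  endfacet
  facet normal 0.0000 1.0000 0.0000
    outer loop
      vertex 27.00 24.00 21.00
      vertex 27.00 24.00 0.00
      vertex 0.00 24.00 0.00
    endloop
  endfacet
  facet normal 0.0000 1.0000 0.0000
    outer loop
      vertex 0.00 24.00 21.00
      vertex 27.00 24.00 21.00
      vertex 0.00 24.00 0.00
    endloop
  endfacet
  facet normal -1.0000 0.0000 0.0000
    outer loop
      vertex 0.00 24.00 21.00
      vertex 0.00 24.00 0.00
      vertex 0.00 0.00 0.00
    endloop
  endfacet
  facet normal -1.0000 0.0000 0.0000
    outer loop
      vertex 0.00 0.00 21.00
      vertex 0.00 24.00 21.00
      vertex 0.00 0.00 0.00
    endloop
  endfacet
  facet normal 1.0000 0.0000 0.0000
    outer loop
      vertex 27.00 0.00 0.00
      vertex 27.00 24.00 0.00
      vertex 27.00 24.00 21.00
    endloop
  endfacet
  facet normal 1.0000 0.0000 0.0000
    outer loop
      vertex 27.00 0.00 0.00
      vertex 27.00 24.00 21.00
      vertex 27.00 0.00 21.00
    endloop
  endfacet
endsolid part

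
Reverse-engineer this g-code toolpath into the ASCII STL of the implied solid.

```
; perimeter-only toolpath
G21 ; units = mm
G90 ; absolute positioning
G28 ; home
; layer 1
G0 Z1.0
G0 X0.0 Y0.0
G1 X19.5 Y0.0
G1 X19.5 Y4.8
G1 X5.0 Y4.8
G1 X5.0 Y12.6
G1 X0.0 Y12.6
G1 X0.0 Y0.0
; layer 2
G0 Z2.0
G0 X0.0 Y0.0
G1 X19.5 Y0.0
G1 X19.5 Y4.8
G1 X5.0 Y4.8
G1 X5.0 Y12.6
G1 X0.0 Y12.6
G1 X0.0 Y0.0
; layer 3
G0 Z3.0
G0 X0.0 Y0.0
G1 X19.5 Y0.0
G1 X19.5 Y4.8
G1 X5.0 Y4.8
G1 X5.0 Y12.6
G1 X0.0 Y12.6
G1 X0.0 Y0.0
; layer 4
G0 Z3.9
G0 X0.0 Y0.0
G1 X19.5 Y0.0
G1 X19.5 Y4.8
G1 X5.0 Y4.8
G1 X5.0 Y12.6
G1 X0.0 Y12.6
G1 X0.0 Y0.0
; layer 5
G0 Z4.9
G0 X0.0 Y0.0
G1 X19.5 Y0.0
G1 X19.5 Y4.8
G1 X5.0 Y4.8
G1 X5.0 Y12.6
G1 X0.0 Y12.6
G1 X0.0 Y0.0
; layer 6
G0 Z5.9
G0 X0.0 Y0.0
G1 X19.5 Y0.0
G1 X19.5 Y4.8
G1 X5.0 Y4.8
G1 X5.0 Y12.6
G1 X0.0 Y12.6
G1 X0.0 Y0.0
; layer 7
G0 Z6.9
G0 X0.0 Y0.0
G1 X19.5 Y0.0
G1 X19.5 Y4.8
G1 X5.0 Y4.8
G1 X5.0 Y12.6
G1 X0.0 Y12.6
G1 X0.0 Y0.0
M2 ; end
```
solid part
  facet normal 0.0000 0.0000 -1.0000
    outer loop
      vertex 19.5 4.8 0.0
      vertex 19.5 0.0 0.0
      vertex 0.0 0.0 0.0
    endloop
  endfacet
  facet normal 0.0000 0.0000 -1.0000
    outer loop
      vertex 5.0 4.8 0.0
      vertex 19.5 4.8 0.0
      vertex 0.0 0.0 0.0
    endloop
  endfacet
  facet normal 0.0000 0.0000 -1.0000
    outer loop
      vertex 5.0 12.6 0.0
      vertex 5.0 4.8 0.0
      vertex 0.0 0.0 0.0
    endloop
  endfacet
  facet normal 0.0000 0.0000 -1.0000
    outer loop
      vertex 0.0 12.6 0.0
      vertex 5.0 12.6 0.0
      vertex 0.0 0.0 0.0
    endloop
  endfacet
  facet normal 0.0000 0.0000 1.0000
    outer loop
      vertex 0.0 0.0 6.9
      vertex 19.5 0.0 6.9
      vertex 19.5 4.8 6.9
    endloop
  endfacet
  facet normal 0.0000 0.0000 1.0000
    outer loop
      vertex 0.0 0.0 6.9
      vertex 19.5 4.8 6.9
      vertex 5.0 4.8 6.9
    endloop
  endfacet
  facet normal 0.0000 0.0000 1.0000
    outer loop
      vertex 0.0 0.0 6.9
      vertex 5.0 4.8 6.9
      vertex 5.0 12.6 6.9
    endloop
  endfacet
  facet normal 0.0000 0.0000 1.0000
    outer loop
      vertex 0.0 0.0 6.9
      vertex 5.0 12.6 6.9
      vertex 0.0 12.6 6.9
    endloop
  endfacet
  facet normal 0.0000 -1.0000 0.0000
    outer loop
      vertex 0.0 0.0 0.0
      vertex 19.5 0.0 0.0
      vertex 19.5 0.0 6.9
    endloop
  endfacet
  facet normal 0.0000 -1.0000 0.0000
    outer loop
      vertex 0.0 0.0 0.0
      vertex 19.5 0.0 6.9
      vertex 0.0 0.0 6.9
    endloop
  endfacet
  facet normal 1.0000 0.0000 0.0000
    outer loop
      vertex 19.5 0.0 0.0
      vertex 19.5 4.8 0.0
      vertex 19.5 4.8 6.9
    endloop
  endfacet
  facet normal 1.0000 0.0000 0.0000
    outer loop
      vertex 19.5 0.0 0.0
      vertex 19.5 4.8 6.9
      vertex 19.5 0.0 6.9
    endloop
  endfacet
  facet normal 0.0000 1.0000 0.0000
    outer loop
      vertex 19.5 4.8 0.0
      vertex 5.0 4.8 0.0
      vertex 5.0 4.8 6.9
    endloop
  endfacet
  facet normal 0.0000 1.0000 0.0000
    outer loop
      vertex 19.5 4.8 0.0
      vertex 5.0 4.8 6.9
      vertex 19.5 4.8 6.9
    endloop
  endfacet
  facet normal 1.0000 0.0000 0.0000
    outer loop
      vertex 5.0 4.8 0.0
      vertex 5.0 12.6 0.0
      vertex 5.0 12.6 6.9
    endloop
  endfacet
  facet normal 1.0000 0.0000 0.0000
    outer loop
      vertex 5.0 4.8 0.0
      vertex 5.0 12.6 6.9
      vertex 5.0 4.8 6.9
    endloop
  endfacet
  facet normal 0.0000 1.0000 0.0000
    outer loop
      vertex 5.0 12.6 0.0
      vertex 0.0 12.6 0.0
      vertex 0.0 12.6 6.9
    endloop
  endfacet
  facet normal 0.0000 1.0000 0.0000
    outer loop
      vertex 5.0 12.6 0.0
      vertex 0.0 12.6 6.9
      vertex 5.0 12.6 6.9
    endloop
  endfacet
  facet normal -1.0000 0.0000 0.0000
    outer loop
      vertex 0.0 12.6 0.0
      vertex 0.0 0.0 0.0
      vertex 0.0 0.0 6.9
    endloop
  endfacet
  facet normal -1.0000 0.0000 0.0000
    outer loop
      vertex 0.0 12.6 0.0
      vertex 0.0 0.0 6.9
      vertex 0.0 12.6 6.9
    endloop
  endfacet
endsolid part

The G0 Z moves step by Δz≈1.0 mm. Every layer's G1 loop is the same polygon, so the solid is a straight extrusion of it from z=0 to z≈6.9. Closing with flat bottom and top caps and triangulating gives 20 facets — an L-shaped prism: outer 19.5 × 12.6 mm, arm thicknesses ≈ 4.8 mm (horizontal) and 5 mm (vertical), extruded 6.9 mm in z.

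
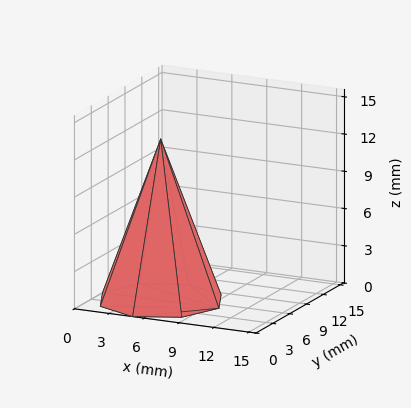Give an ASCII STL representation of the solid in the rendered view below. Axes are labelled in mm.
Reading the render: the shape is a regular 8-sided pyramid, base circumscribed radius ≈ 5 mm, apex at z ≈ 13 mm (dimensions read to the nearest mm from the axis ticks). For the STL, each face is triangulated and given an outward normal.

solid part
  facet normal 0.0000 0.0000 -1.0000
    outer loop
      vertex 5.0 10.0 0.0
      vertex 8.5 8.5 0.0
      vertex 10.0 5.0 0.0
    endloop
  endfacet
  facet normal 0.0000 0.0000 -1.0000
    outer loop
      vertex 1.5 8.5 0.0
      vertex 5.0 10.0 0.0
      vertex 10.0 5.0 0.0
    endloop
  endfacet
  facet normal 0.0000 0.0000 -1.0000
    outer loop
      vertex 0.0 5.0 0.0
      vertex 1.5 8.5 0.0
      vertex 10.0 5.0 0.0
    endloop
  endfacet
  facet normal 0.0000 0.0000 -1.0000
    outer loop
      vertex 1.5 1.5 0.0
      vertex 0.0 5.0 0.0
      vertex 10.0 5.0 0.0
    endloop
  endfacet
  facet normal 0.0000 0.0000 -1.0000
    outer loop
      vertex 5.0 0.0 0.0
      vertex 1.5 1.5 0.0
      vertex 10.0 5.0 0.0
    endloop
  endfacet
  facet normal 0.0000 0.0000 -1.0000
    outer loop
      vertex 8.5 1.5 0.0
      vertex 5.0 0.0 0.0
      vertex 10.0 5.0 0.0
    endloop
  endfacet
  facet normal 0.8666 0.3714 0.3333
    outer loop
      vertex 10.0 5.0 0.0
      vertex 8.5 8.5 0.0
      vertex 5.0 5.0 13.0
    endloop
  endfacet
  facet normal 0.3714 0.8666 0.3333
    outer loop
      vertex 8.5 8.5 0.0
      vertex 5.0 10.0 0.0
      vertex 5.0 5.0 13.0
    endloop
  endfacet
  facet normal -0.3714 0.8666 0.3333
    outer loop
      vertex 5.0 10.0 0.0
      vertex 1.5 8.5 0.0
      vertex 5.0 5.0 13.0
    endloop
  endfacet
  facet normal -0.8666 0.3714 0.3333
    outer loop
      vertex 1.5 8.5 0.0
      vertex 0.0 5.0 0.0
      vertex 5.0 5.0 13.0
    endloop
  endfacet
  facet normal -0.8666 -0.3714 0.3333
    outer loop
      vertex 0.0 5.0 0.0
      vertex 1.5 1.5 0.0
      vertex 5.0 5.0 13.0
    endloop
  endfacet
  facet normal -0.3714 -0.8666 0.3333
    outer loop
      vertex 1.5 1.5 0.0
      vertex 5.0 0.0 0.0
      vertex 5.0 5.0 13.0
    endloop
  endfacet
  facet normal 0.3714 -0.8666 0.3333
    outer loop
      vertex 5.0 0.0 0.0
      vertex 8.5 1.5 0.0
      vertex 5.0 5.0 13.0
    endloop
  endfacet
  facet normal 0.8666 -0.3714 0.3333
    outer loop
      vertex 8.5 1.5 0.0
      vertex 10.0 5.0 0.0
      vertex 5.0 5.0 13.0
    endloop
  endfacet
endsolid part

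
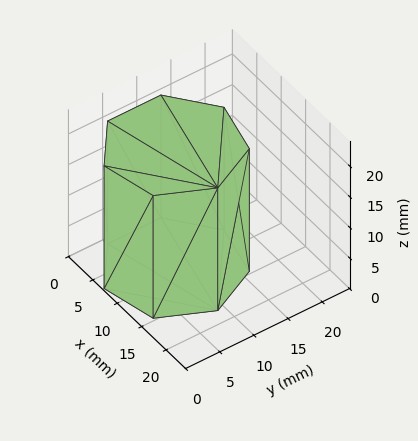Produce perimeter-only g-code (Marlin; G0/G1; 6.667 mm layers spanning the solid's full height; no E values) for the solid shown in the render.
Reading the render: the shape is a regular 7-sided prism (a cylinder approximated with 7 flat sides), circumscribed radius ≈ 9 mm, height ≈ 20 mm (dimensions read to the nearest mm from the axis ticks). For the g-code, the solid's height is divided into equal slices at the stated Δz and each level perimeter traced with G1 moves after a G0 lift.

; perimeter-only toolpath
G21 ; units = mm
G90 ; absolute positioning
G28 ; home
; layer 1
G0 Z6.667
G0 X18.000 Y9.000
G1 X14.611 Y16.036
G1 X6.997 Y17.774
G1 X0.891 Y12.905
G1 X0.891 Y5.095
G1 X6.997 Y0.226
G1 X14.611 Y1.964
G1 X18.000 Y9.000
; layer 2
G0 Z13.333
G0 X18.000 Y9.000
G1 X14.611 Y16.036
G1 X6.997 Y17.774
G1 X0.891 Y12.905
G1 X0.891 Y5.095
G1 X6.997 Y0.226
G1 X14.611 Y1.964
G1 X18.000 Y9.000
; layer 3
G0 Z20.000
G0 X18.000 Y9.000
G1 X14.611 Y16.036
G1 X6.997 Y17.774
G1 X0.891 Y12.905
G1 X0.891 Y5.095
G1 X6.997 Y0.226
G1 X14.611 Y1.964
G1 X18.000 Y9.000
M2 ; end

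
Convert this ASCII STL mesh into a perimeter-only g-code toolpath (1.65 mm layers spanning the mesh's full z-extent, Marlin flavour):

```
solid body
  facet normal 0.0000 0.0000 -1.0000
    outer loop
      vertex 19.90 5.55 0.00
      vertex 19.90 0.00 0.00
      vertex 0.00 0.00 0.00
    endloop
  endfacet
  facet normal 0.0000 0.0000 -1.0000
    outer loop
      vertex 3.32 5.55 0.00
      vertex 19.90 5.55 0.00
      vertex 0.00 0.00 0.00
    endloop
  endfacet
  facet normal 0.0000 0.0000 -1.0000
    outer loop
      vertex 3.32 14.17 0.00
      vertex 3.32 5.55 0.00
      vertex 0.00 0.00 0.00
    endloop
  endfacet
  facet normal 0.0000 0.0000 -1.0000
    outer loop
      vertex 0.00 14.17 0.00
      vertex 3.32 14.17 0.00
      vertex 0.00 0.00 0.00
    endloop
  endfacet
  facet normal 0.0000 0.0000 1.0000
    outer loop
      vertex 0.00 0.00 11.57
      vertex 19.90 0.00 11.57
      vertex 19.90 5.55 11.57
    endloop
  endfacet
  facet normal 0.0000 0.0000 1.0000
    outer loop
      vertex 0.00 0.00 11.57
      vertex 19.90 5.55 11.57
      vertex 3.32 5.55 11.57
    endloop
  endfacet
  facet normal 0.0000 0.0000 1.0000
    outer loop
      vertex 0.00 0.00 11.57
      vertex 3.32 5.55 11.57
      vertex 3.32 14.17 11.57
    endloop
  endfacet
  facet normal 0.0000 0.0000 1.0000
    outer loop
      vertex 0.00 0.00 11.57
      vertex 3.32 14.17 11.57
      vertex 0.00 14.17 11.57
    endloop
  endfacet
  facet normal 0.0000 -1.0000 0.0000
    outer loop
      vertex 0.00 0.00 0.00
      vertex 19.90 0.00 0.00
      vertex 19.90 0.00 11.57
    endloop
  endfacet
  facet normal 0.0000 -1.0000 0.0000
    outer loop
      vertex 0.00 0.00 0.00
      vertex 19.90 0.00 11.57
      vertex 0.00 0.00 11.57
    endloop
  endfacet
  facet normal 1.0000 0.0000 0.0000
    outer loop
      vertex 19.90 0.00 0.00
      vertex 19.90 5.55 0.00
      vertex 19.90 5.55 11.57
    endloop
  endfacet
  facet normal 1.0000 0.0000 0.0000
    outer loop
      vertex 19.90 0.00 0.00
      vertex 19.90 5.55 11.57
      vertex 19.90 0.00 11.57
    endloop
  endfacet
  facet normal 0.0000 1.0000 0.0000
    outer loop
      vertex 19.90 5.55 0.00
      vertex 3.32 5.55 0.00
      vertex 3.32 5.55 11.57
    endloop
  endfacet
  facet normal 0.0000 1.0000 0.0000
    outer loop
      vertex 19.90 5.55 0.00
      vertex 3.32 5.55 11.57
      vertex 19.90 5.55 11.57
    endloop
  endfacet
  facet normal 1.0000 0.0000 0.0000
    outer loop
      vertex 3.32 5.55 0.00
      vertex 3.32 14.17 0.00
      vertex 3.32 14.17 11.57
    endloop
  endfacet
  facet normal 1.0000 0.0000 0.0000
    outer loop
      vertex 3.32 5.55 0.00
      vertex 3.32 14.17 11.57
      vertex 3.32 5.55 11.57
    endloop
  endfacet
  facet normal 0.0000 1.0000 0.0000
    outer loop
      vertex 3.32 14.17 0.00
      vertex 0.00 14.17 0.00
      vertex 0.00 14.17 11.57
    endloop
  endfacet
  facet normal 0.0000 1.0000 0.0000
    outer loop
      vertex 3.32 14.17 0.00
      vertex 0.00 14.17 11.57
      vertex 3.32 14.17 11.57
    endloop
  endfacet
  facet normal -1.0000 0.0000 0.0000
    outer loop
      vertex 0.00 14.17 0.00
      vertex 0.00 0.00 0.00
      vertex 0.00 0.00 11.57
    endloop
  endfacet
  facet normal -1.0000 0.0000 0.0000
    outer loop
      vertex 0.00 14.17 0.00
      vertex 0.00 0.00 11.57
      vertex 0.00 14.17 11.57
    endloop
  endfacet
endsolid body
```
; perimeter-only toolpath
G21 ; units = mm
G90 ; absolute positioning
G28 ; home
; layer 1
G0 Z1.65
G0 X0.00 Y0.00
G1 X19.90 Y0.00
G1 X19.90 Y5.55
G1 X3.32 Y5.55
G1 X3.32 Y14.17
G1 X0.00 Y14.17
G1 X0.00 Y0.00
; layer 2
G0 Z3.31
G0 X0.00 Y0.00
G1 X19.90 Y0.00
G1 X19.90 Y5.55
G1 X3.32 Y5.55
G1 X3.32 Y14.17
G1 X0.00 Y14.17
G1 X0.00 Y0.00
; layer 3
G0 Z4.96
G0 X0.00 Y0.00
G1 X19.90 Y0.00
G1 X19.90 Y5.55
G1 X3.32 Y5.55
G1 X3.32 Y14.17
G1 X0.00 Y14.17
G1 X0.00 Y0.00
; layer 4
G0 Z6.61
G0 X0.00 Y0.00
G1 X19.90 Y0.00
G1 X19.90 Y5.55
G1 X3.32 Y5.55
G1 X3.32 Y14.17
G1 X0.00 Y14.17
G1 X0.00 Y0.00
; layer 5
G0 Z8.26
G0 X0.00 Y0.00
G1 X19.90 Y0.00
G1 X19.90 Y5.55
G1 X3.32 Y5.55
G1 X3.32 Y14.17
G1 X0.00 Y14.17
G1 X0.00 Y0.00
; layer 6
G0 Z9.92
G0 X0.00 Y0.00
G1 X19.90 Y0.00
G1 X19.90 Y5.55
G1 X3.32 Y5.55
G1 X3.32 Y14.17
G1 X0.00 Y14.17
G1 X0.00 Y0.00
; layer 7
G0 Z11.57
G0 X0.00 Y0.00
G1 X19.90 Y0.00
G1 X19.90 Y5.55
G1 X3.32 Y5.55
G1 X3.32 Y14.17
G1 X0.00 Y14.17
G1 X0.00 Y0.00
M2 ; end

The solid is an L-shaped prism: outer 19.9 × 14.2 mm, arm thicknesses ≈ 5.55 mm (horizontal) and 3.32 mm (vertical), extruded 11.6 mm in z. Slicing at Δz = 1.65 mm — 7 equal slices spanning the solid's height, so layer i sits at z = i·h/7 — gives 7 non-empty perimeters. Each is a 6-segment closed polygon; G0 lifts to the layer z and rapids to the start vertex, then G1 traces the edges.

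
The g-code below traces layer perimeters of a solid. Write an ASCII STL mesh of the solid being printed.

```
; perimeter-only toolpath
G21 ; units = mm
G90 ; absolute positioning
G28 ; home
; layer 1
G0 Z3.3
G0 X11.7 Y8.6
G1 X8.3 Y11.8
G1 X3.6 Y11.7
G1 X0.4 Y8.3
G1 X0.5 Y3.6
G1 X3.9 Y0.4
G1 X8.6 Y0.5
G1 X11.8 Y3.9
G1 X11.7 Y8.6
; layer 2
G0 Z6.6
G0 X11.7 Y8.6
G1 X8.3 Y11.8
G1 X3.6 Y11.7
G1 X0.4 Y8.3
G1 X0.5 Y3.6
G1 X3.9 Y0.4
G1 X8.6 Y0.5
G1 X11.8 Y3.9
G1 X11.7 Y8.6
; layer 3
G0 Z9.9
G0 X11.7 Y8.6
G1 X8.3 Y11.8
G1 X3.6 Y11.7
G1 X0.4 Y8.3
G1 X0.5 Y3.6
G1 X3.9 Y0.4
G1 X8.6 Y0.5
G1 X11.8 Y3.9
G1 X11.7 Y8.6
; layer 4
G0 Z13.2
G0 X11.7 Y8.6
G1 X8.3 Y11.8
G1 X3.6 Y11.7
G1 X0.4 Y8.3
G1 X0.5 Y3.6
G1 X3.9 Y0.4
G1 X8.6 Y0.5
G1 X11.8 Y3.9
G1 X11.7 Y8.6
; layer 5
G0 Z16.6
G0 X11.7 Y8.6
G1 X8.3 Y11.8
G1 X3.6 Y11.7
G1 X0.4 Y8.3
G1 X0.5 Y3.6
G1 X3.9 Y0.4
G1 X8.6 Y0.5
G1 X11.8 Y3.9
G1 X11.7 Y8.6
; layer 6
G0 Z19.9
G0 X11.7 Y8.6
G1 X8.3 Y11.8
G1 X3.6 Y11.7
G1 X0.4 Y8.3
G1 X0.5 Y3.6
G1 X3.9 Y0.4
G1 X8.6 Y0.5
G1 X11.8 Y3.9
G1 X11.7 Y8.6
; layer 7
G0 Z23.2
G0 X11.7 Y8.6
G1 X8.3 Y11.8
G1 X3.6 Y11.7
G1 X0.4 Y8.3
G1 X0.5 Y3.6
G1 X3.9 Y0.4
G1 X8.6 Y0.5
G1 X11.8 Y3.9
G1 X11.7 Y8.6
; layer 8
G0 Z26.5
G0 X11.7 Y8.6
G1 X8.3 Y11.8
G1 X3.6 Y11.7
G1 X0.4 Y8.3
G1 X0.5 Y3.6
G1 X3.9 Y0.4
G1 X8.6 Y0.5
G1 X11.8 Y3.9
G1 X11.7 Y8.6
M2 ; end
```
solid part
  facet normal 0.0000 0.0000 -1.0000
    outer loop
      vertex 3.6 11.7 0.0
      vertex 8.3 11.8 0.0
      vertex 11.7 8.6 0.0
    endloop
  endfacet
  facet normal 0.0000 0.0000 -1.0000
    outer loop
      vertex 0.4 8.3 0.0
      vertex 3.6 11.7 0.0
      vertex 11.7 8.6 0.0
    endloop
  endfacet
  facet normal 0.0000 0.0000 -1.0000
    outer loop
      vertex 0.5 3.6 0.0
      vertex 0.4 8.3 0.0
      vertex 11.7 8.6 0.0
    endloop
  endfacet
  facet normal 0.0000 0.0000 -1.0000
    outer loop
      vertex 3.9 0.4 0.0
      vertex 0.5 3.6 0.0
      vertex 11.7 8.6 0.0
    endloop
  endfacet
  facet normal 0.0000 0.0000 -1.0000
    outer loop
      vertex 8.6 0.5 0.0
      vertex 3.9 0.4 0.0
      vertex 11.7 8.6 0.0
    endloop
  endfacet
  facet normal 0.0000 0.0000 -1.0000
    outer loop
      vertex 11.8 3.9 0.0
      vertex 8.6 0.5 0.0
      vertex 11.7 8.6 0.0
    endloop
  endfacet
  facet normal 0.0000 0.0000 1.0000
    outer loop
      vertex 11.7 8.6 26.5
      vertex 8.3 11.8 26.5
      vertex 3.6 11.7 26.5
    endloop
  endfacet
  facet normal 0.0000 0.0000 1.0000
    outer loop
      vertex 11.7 8.6 26.5
      vertex 3.6 11.7 26.5
      vertex 0.4 8.3 26.5
    endloop
  endfacet
  facet normal 0.0000 0.0000 1.0000
    outer loop
      vertex 11.7 8.6 26.5
      vertex 0.4 8.3 26.5
      vertex 0.5 3.6 26.5
    endloop
  endfacet
  facet normal 0.0000 0.0000 1.0000
    outer loop
      vertex 11.7 8.6 26.5
      vertex 0.5 3.6 26.5
      vertex 3.9 0.4 26.5
    endloop
  endfacet
  facet normal 0.0000 0.0000 1.0000
    outer loop
      vertex 11.7 8.6 26.5
      vertex 3.9 0.4 26.5
      vertex 8.6 0.5 26.5
    endloop
  endfacet
  facet normal 0.0000 0.0000 1.0000
    outer loop
      vertex 11.7 8.6 26.5
      vertex 8.6 0.5 26.5
      vertex 11.8 3.9 26.5
    endloop
  endfacet
  facet normal 0.6854 0.7282 0.0000
    outer loop
      vertex 11.7 8.6 0.0
      vertex 8.3 11.8 0.0
      vertex 8.3 11.8 26.5
    endloop
  endfacet
  facet normal 0.6854 0.7282 0.0000
    outer loop
      vertex 11.7 8.6 0.0
      vertex 8.3 11.8 26.5
      vertex 11.7 8.6 26.5
    endloop
  endfacet
  facet normal -0.0213 0.9998 0.0000
    outer loop
      vertex 8.3 11.8 0.0
      vertex 3.6 11.7 0.0
      vertex 3.6 11.7 26.5
    endloop
  endfacet
  facet normal -0.0213 0.9998 0.0000
    outer loop
      vertex 8.3 11.8 0.0
      vertex 3.6 11.7 26.5
      vertex 8.3 11.8 26.5
    endloop
  endfacet
  facet normal -0.7282 0.6854 0.0000
    outer loop
      vertex 3.6 11.7 0.0
      vertex 0.4 8.3 0.0
      vertex 0.4 8.3 26.5
    endloop
  endfacet
  facet normal -0.7282 0.6854 0.0000
    outer loop
      vertex 3.6 11.7 0.0
      vertex 0.4 8.3 26.5
      vertex 3.6 11.7 26.5
    endloop
  endfacet
  facet normal -0.9998 -0.0213 0.0000
    outer loop
      vertex 0.4 8.3 0.0
      vertex 0.5 3.6 0.0
      vertex 0.5 3.6 26.5
    endloop
  endfacet
  facet normal -0.9998 -0.0213 0.0000
    outer loop
      vertex 0.4 8.3 0.0
      vertex 0.5 3.6 26.5
      vertex 0.4 8.3 26.5
    endloop
  endfacet
  facet normal -0.6854 -0.7282 0.0000
    outer loop
      vertex 0.5 3.6 0.0
      vertex 3.9 0.4 0.0
      vertex 3.9 0.4 26.5
    endloop
  endfacet
  facet normal -0.6854 -0.7282 0.0000
    outer loop
      vertex 0.5 3.6 0.0
      vertex 3.9 0.4 26.5
      vertex 0.5 3.6 26.5
    endloop
  endfacet
  facet normal 0.0213 -0.9998 0.0000
    outer loop
      vertex 3.9 0.4 0.0
      vertex 8.6 0.5 0.0
      vertex 8.6 0.5 26.5
    endloop
  endfacet
  facet normal 0.0213 -0.9998 0.0000
    outer loop
      vertex 3.9 0.4 0.0
      vertex 8.6 0.5 26.5
      vertex 3.9 0.4 26.5
    endloop
  endfacet
  facet normal 0.7282 -0.6854 0.0000
    outer loop
      vertex 8.6 0.5 0.0
      vertex 11.8 3.9 0.0
      vertex 11.8 3.9 26.5
    endloop
  endfacet
  facet normal 0.7282 -0.6854 0.0000
    outer loop
      vertex 8.6 0.5 0.0
      vertex 11.8 3.9 26.5
      vertex 8.6 0.5 26.5
    endloop
  endfacet
  facet normal 0.9998 0.0213 0.0000
    outer loop
      vertex 11.8 3.9 0.0
      vertex 11.7 8.6 0.0
      vertex 11.7 8.6 26.5
    endloop
  endfacet
  facet normal 0.9998 0.0213 0.0000
    outer loop
      vertex 11.8 3.9 0.0
      vertex 11.7 8.6 26.5
      vertex 11.8 3.9 26.5
    endloop
  endfacet
endsolid part

The G0 Z moves step by Δz≈3.3 mm. Every layer's G1 loop is the same polygon, so the solid is a straight extrusion of it from z=0 to z≈26.5. Closing with flat bottom and top caps and triangulating gives 28 facets — a regular 8-sided prism (a cylinder approximated with 8 flat sides), circumscribed radius ≈ 6.1 mm, height ≈ 26.5 mm.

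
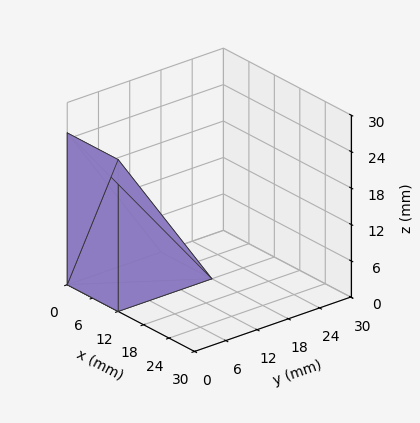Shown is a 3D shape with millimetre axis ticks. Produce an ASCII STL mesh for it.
Reading the render: the shape is a wedge (ramp): 12 × 18 mm base, rising to 25 mm along the y=0 edge and sloping linearly to z=0 at y=18 (dimensions read to the nearest mm from the axis ticks). For the STL, each face is triangulated and given an outward normal.

solid part
  facet normal 0.0000 0.0000 -1.0000
    outer loop
      vertex 12.0 18.0 0.0
      vertex 12.0 0.0 0.0
      vertex 0.0 0.0 0.0
    endloop
  endfacet
  facet normal 0.0000 0.0000 -1.0000
    outer loop
      vertex 0.0 18.0 0.0
      vertex 12.0 18.0 0.0
      vertex 0.0 0.0 0.0
    endloop
  endfacet
  facet normal 0.0000 -1.0000 0.0000
    outer loop
      vertex 0.0 0.0 0.0
      vertex 12.0 0.0 0.0
      vertex 12.0 0.0 25.0
    endloop
  endfacet
  facet normal 0.0000 -1.0000 0.0000
    outer loop
      vertex 0.0 0.0 0.0
      vertex 12.0 0.0 25.0
      vertex 0.0 0.0 25.0
    endloop
  endfacet
  facet normal 0.0000 0.8115 0.5843
    outer loop
      vertex 0.0 0.0 25.0
      vertex 12.0 0.0 25.0
      vertex 12.0 18.0 0.0
    endloop
  endfacet
  facet normal 0.0000 0.8115 0.5843
    outer loop
      vertex 0.0 0.0 25.0
      vertex 12.0 18.0 0.0
      vertex 0.0 18.0 0.0
    endloop
  endfacet
  facet normal -1.0000 0.0000 0.0000
    outer loop
      vertex 0.0 0.0 25.0
      vertex 0.0 18.0 0.0
      vertex 0.0 0.0 0.0
    endloop
  endfacet
  facet normal 1.0000 0.0000 0.0000
    outer loop
      vertex 12.0 0.0 0.0
      vertex 12.0 18.0 0.0
      vertex 12.0 0.0 25.0
    endloop
  endfacet
endsolid part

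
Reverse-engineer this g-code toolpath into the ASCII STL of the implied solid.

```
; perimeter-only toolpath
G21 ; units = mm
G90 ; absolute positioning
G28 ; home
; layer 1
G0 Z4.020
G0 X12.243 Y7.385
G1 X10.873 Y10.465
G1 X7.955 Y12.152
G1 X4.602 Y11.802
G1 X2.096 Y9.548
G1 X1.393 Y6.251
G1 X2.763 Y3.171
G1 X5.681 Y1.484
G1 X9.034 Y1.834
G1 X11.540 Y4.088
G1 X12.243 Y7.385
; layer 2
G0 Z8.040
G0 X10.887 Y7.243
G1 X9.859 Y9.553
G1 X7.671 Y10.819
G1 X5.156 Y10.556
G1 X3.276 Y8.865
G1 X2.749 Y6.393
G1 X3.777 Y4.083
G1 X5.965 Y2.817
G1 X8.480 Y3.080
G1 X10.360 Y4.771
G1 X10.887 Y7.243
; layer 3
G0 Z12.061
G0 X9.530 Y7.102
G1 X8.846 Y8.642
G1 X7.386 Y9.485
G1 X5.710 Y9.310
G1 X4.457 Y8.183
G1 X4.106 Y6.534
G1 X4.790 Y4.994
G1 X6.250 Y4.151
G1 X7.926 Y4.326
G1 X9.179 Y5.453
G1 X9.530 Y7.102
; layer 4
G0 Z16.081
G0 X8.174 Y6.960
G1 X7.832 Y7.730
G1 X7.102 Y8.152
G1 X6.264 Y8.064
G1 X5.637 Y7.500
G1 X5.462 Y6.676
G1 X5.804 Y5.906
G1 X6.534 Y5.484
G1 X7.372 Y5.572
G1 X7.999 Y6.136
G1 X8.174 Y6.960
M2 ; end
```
solid part
  facet normal 0.0000 0.0000 -1.0000
    outer loop
      vertex 8.239 13.486 0.000
      vertex 11.887 11.377 0.000
      vertex 13.599 7.527 0.000
    endloop
  endfacet
  facet normal 0.0000 0.0000 -1.0000
    outer loop
      vertex 4.048 13.048 0.000
      vertex 8.239 13.486 0.000
      vertex 13.599 7.527 0.000
    endloop
  endfacet
  facet normal 0.0000 0.0000 -1.0000
    outer loop
      vertex 0.915 10.230 0.000
      vertex 4.048 13.048 0.000
      vertex 13.599 7.527 0.000
    endloop
  endfacet
  facet normal 0.0000 0.0000 -1.0000
    outer loop
      vertex 0.037 6.109 0.000
      vertex 0.915 10.230 0.000
      vertex 13.599 7.527 0.000
    endloop
  endfacet
  facet normal 0.0000 0.0000 -1.0000
    outer loop
      vertex 1.749 2.259 0.000
      vertex 0.037 6.109 0.000
      vertex 13.599 7.527 0.000
    endloop
  endfacet
  facet normal 0.0000 0.0000 -1.0000
    outer loop
      vertex 5.397 0.150 0.000
      vertex 1.749 2.259 0.000
      vertex 13.599 7.527 0.000
    endloop
  endfacet
  facet normal 0.0000 0.0000 -1.0000
    outer loop
      vertex 9.588 0.588 0.000
      vertex 5.397 0.150 0.000
      vertex 13.599 7.527 0.000
    endloop
  endfacet
  facet normal 0.0000 0.0000 -1.0000
    outer loop
      vertex 12.721 3.406 0.000
      vertex 9.588 0.588 0.000
      vertex 13.599 7.527 0.000
    endloop
  endfacet
  facet normal 0.8696 0.3867 0.3070
    outer loop
      vertex 13.599 7.527 0.000
      vertex 11.887 11.377 0.000
      vertex 6.818 6.818 20.101
    endloop
  endfacet
  facet normal 0.4763 0.8239 0.3070
    outer loop
      vertex 11.887 11.377 0.000
      vertex 8.239 13.486 0.000
      vertex 6.818 6.818 20.101
    endloop
  endfacet
  facet normal -0.0989 0.9466 0.3070
    outer loop
      vertex 8.239 13.486 0.000
      vertex 4.048 13.048 0.000
      vertex 6.818 6.818 20.101
    endloop
  endfacet
  facet normal -0.6364 0.7076 0.3070
    outer loop
      vertex 4.048 13.048 0.000
      vertex 0.915 10.230 0.000
      vertex 6.818 6.818 20.101
    endloop
  endfacet
  facet normal -0.9308 0.1983 0.3070
    outer loop
      vertex 0.915 10.230 0.000
      vertex 0.037 6.109 0.000
      vertex 6.818 6.818 20.101
    endloop
  endfacet
  facet normal -0.8696 -0.3867 0.3070
    outer loop
      vertex 0.037 6.109 0.000
      vertex 1.749 2.259 0.000
      vertex 6.818 6.818 20.101
    endloop
  endfacet
  facet normal -0.4763 -0.8239 0.3070
    outer loop
      vertex 1.749 2.259 0.000
      vertex 5.397 0.150 0.000
      vertex 6.818 6.818 20.101
    endloop
  endfacet
  facet normal 0.0989 -0.9466 0.3070
    outer loop
      vertex 5.397 0.150 0.000
      vertex 9.588 0.588 0.000
      vertex 6.818 6.818 20.101
    endloop
  endfacet
  facet normal 0.6364 -0.7076 0.3070
    outer loop
      vertex 9.588 0.588 0.000
      vertex 12.721 3.406 0.000
      vertex 6.818 6.818 20.101
    endloop
  endfacet
  facet normal 0.9308 -0.1983 0.3070
    outer loop
      vertex 12.721 3.406 0.000
      vertex 13.599 7.527 0.000
      vertex 6.818 6.818 20.101
    endloop
  endfacet
endsolid part

The G0 Z moves step by Δz≈4.020 mm. The G1 loops shrink linearly with z, so the solid tapers from its base footprint up to z≈20.1. Closing with a flat bottom cap and the tapered top and triangulating gives 18 facets — a regular 10-sided pyramid, base circumscribed radius ≈ 6.82 mm, apex at z ≈ 20.1 mm.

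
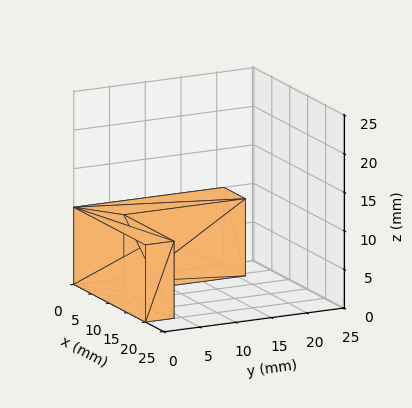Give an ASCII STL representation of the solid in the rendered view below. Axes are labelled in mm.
Reading the render: the shape is an L-shaped prism: outer 20 × 21 mm, arm thicknesses ≈ 4 mm (horizontal) and 6 mm (vertical), extruded 10 mm in z (dimensions read to the nearest mm from the axis ticks). For the STL, each face is triangulated and given an outward normal.

solid part
  facet normal 0.0000 0.0000 -1.0000
    outer loop
      vertex 20.00 4.00 0.00
      vertex 20.00 0.00 0.00
      vertex 0.00 0.00 0.00
    endloop
  endfacet
  facet normal 0.0000 0.0000 -1.0000
    outer loop
      vertex 6.00 4.00 0.00
      vertex 20.00 4.00 0.00
      vertex 0.00 0.00 0.00
    endloop
  endfacet
  facet normal 0.0000 0.0000 -1.0000
    outer loop
      vertex 6.00 21.00 0.00
      vertex 6.00 4.00 0.00
      vertex 0.00 0.00 0.00
    endloop
  endfacet
  facet normal 0.0000 0.0000 -1.0000
    outer loop
      vertex 0.00 21.00 0.00
      vertex 6.00 21.00 0.00
      vertex 0.00 0.00 0.00
    endloop
  endfacet
  facet normal 0.0000 0.0000 1.0000
    outer loop
      vertex 0.00 0.00 10.00
      vertex 20.00 0.00 10.00
      vertex 20.00 4.00 10.00
    endloop
  endfacet
  facet normal 0.0000 0.0000 1.0000
    outer loop
      vertex 0.00 0.00 10.00
      vertex 20.00 4.00 10.00
      vertex 6.00 4.00 10.00
    endloop
  endfacet
  facet normal 0.0000 0.0000 1.0000
    outer loop
      vertex 0.00 0.00 10.00
      vertex 6.00 4.00 10.00
      vertex 6.00 21.00 10.00
    endloop
  endfacet
  facet normal 0.0000 0.0000 1.0000
    outer loop
      vertex 0.00 0.00 10.00
      vertex 6.00 21.00 10.00
      vertex 0.00 21.00 10.00
    endloop
  endfacet
  facet normal 0.0000 -1.0000 0.0000
    outer loop
      vertex 0.00 0.00 0.00
      vertex 20.00 0.00 0.00
      vertex 20.00 0.00 10.00
    endloop
  endfacet
  facet normal 0.0000 -1.0000 0.0000
    outer loop
      vertex 0.00 0.00 0.00
      vertex 20.00 0.00 10.00
      vertex 0.00 0.00 10.00
    endloop
  endfacet
  facet normal 1.0000 0.0000 0.0000
    outer loop
      vertex 20.00 0.00 0.00
      vertex 20.00 4.00 0.00
      vertex 20.00 4.00 10.00
    endloop
  endfacet
  facet normal 1.0000 0.0000 0.0000
    outer loop
      vertex 20.00 0.00 0.00
      vertex 20.00 4.00 10.00
      vertex 20.00 0.00 10.00
    endloop
  endfacet
  facet normal 0.0000 1.0000 0.0000
    outer loop
      vertex 20.00 4.00 0.00
      vertex 6.00 4.00 0.00
      vertex 6.00 4.00 10.00
    endloop
  endfacet
  facet normal 0.0000 1.0000 0.0000
    outer loop
      vertex 20.00 4.00 0.00
      vertex 6.00 4.00 10.00
      vertex 20.00 4.00 10.00
    endloop
  endfacet
  facet normal 1.0000 0.0000 0.0000
    outer loop
      vertex 6.00 4.00 0.00
      vertex 6.00 21.00 0.00
      vertex 6.00 21.00 10.00
    endloop
  endfacet
  facet normal 1.0000 0.0000 0.0000
    outer loop
      vertex 6.00 4.00 0.00
      vertex 6.00 21.00 10.00
      vertex 6.00 4.00 10.00
    endloop
  endfacet
  facet normal 0.0000 1.0000 0.0000
    outer loop
      vertex 6.00 21.00 0.00
      vertex 0.00 21.00 0.00
      vertex 0.00 21.00 10.00
    endloop
  endfacet
  facet normal 0.0000 1.0000 0.0000
    outer loop
      vertex 6.00 21.00 0.00
      vertex 0.00 21.00 10.00
      vertex 6.00 21.00 10.00
    endloop
  endfacet
  facet normal -1.0000 0.0000 0.0000
    outer loop
      vertex 0.00 21.00 0.00
      vertex 0.00 0.00 0.00
      vertex 0.00 0.00 10.00
    endloop
  endfacet
  facet normal -1.0000 0.0000 0.0000
    outer loop
      vertex 0.00 21.00 0.00
      vertex 0.00 0.00 10.00
      vertex 0.00 21.00 10.00
    endloop
  endfacet
endsolid part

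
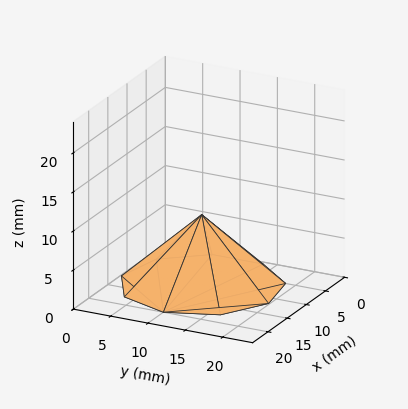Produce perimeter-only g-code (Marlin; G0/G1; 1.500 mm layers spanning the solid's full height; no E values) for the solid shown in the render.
Reading the render: the shape is a regular 9-sided pyramid, base circumscribed radius ≈ 10 mm, apex at z ≈ 9 mm (dimensions read to the nearest mm from the axis ticks). For the g-code, the solid's height is divided into equal slices at the stated Δz and each level perimeter traced with G1 moves after a G0 lift.

; perimeter-only toolpath
G21 ; units = mm
G90 ; absolute positioning
G28 ; home
; layer 1
G0 Z1.500
G0 X18.333 Y10.000
G1 X16.383 Y15.357
G1 X11.447 Y18.207
G1 X5.833 Y17.217
G1 X2.169 Y12.850
G1 X2.169 Y7.150
G1 X5.833 Y2.783
G1 X11.447 Y1.793
G1 X16.383 Y4.643
G1 X18.333 Y10.000
; layer 2
G0 Z3.000
G0 X16.667 Y10.000
G1 X15.107 Y14.285
G1 X11.157 Y16.565
G1 X6.667 Y15.773
G1 X3.735 Y12.280
G1 X3.735 Y7.720
G1 X6.667 Y4.227
G1 X11.157 Y3.435
G1 X15.107 Y5.715
G1 X16.667 Y10.000
; layer 3
G0 Z4.500
G0 X15.000 Y10.000
G1 X13.830 Y13.214
G1 X10.868 Y14.924
G1 X7.500 Y14.330
G1 X5.301 Y11.710
G1 X5.301 Y8.290
G1 X7.500 Y5.670
G1 X10.868 Y5.076
G1 X13.830 Y6.786
G1 X15.000 Y10.000
; layer 4
G0 Z6.000
G0 X13.333 Y10.000
G1 X12.553 Y12.143
G1 X10.579 Y13.283
G1 X8.333 Y12.887
G1 X6.868 Y11.140
G1 X6.868 Y8.860
G1 X8.333 Y7.113
G1 X10.579 Y6.717
G1 X12.553 Y7.857
G1 X13.333 Y10.000
; layer 5
G0 Z7.500
G0 X11.667 Y10.000
G1 X11.277 Y11.071
G1 X10.289 Y11.641
G1 X9.167 Y11.443
G1 X8.434 Y10.570
G1 X8.434 Y9.430
G1 X9.167 Y8.557
G1 X10.289 Y8.359
G1 X11.277 Y8.929
G1 X11.667 Y10.000
M2 ; end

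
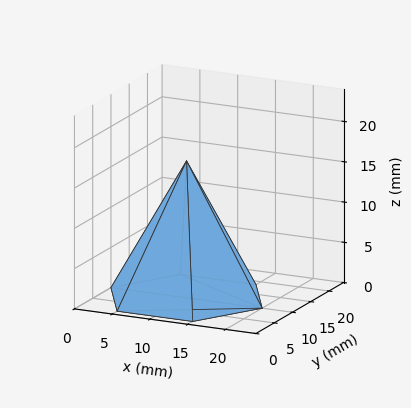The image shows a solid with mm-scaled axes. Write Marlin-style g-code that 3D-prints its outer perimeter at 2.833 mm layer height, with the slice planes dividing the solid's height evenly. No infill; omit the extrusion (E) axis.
Reading the render: the shape is a regular 6-sided pyramid, base circumscribed radius ≈ 10 mm, apex at z ≈ 17 mm (dimensions read to the nearest mm from the axis ticks). For the g-code, the solid's height is divided into equal slices at the stated Δz and each level perimeter traced with G1 moves after a G0 lift.

; perimeter-only toolpath
G21 ; units = mm
G90 ; absolute positioning
G28 ; home
; layer 1
G0 Z2.833
G0 X18.333 Y10.000
G1 X14.167 Y17.217
G1 X5.833 Y17.217
G1 X1.667 Y10.000
G1 X5.833 Y2.783
G1 X14.167 Y2.783
G1 X18.333 Y10.000
; layer 2
G0 Z5.667
G0 X16.667 Y10.000
G1 X13.333 Y15.773
G1 X6.667 Y15.773
G1 X3.333 Y10.000
G1 X6.667 Y4.227
G1 X13.333 Y4.227
G1 X16.667 Y10.000
; layer 3
G0 Z8.500
G0 X15.000 Y10.000
G1 X12.500 Y14.330
G1 X7.500 Y14.330
G1 X5.000 Y10.000
G1 X7.500 Y5.670
G1 X12.500 Y5.670
G1 X15.000 Y10.000
; layer 4
G0 Z11.333
G0 X13.333 Y10.000
G1 X11.667 Y12.887
G1 X8.333 Y12.887
G1 X6.667 Y10.000
G1 X8.333 Y7.113
G1 X11.667 Y7.113
G1 X13.333 Y10.000
; layer 5
G0 Z14.167
G0 X11.667 Y10.000
G1 X10.833 Y11.443
G1 X9.167 Y11.443
G1 X8.333 Y10.000
G1 X9.167 Y8.557
G1 X10.833 Y8.557
G1 X11.667 Y10.000
M2 ; end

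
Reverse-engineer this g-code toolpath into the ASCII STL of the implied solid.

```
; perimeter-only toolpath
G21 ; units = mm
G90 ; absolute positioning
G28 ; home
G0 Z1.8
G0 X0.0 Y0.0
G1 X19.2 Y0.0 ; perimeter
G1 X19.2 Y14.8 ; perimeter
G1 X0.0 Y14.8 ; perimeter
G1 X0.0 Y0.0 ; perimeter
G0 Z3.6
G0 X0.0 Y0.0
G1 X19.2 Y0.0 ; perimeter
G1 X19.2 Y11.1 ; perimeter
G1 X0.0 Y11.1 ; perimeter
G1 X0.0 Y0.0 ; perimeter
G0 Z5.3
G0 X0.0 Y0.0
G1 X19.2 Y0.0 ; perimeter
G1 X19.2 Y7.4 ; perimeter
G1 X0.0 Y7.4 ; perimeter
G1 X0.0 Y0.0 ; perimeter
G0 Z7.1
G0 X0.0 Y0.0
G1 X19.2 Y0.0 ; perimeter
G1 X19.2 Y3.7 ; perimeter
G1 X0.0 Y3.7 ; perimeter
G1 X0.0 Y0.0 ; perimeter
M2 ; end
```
solid part
  facet normal 0.0000 0.0000 -1.0000
    outer loop
      vertex 19.2 18.5 0.0
      vertex 19.2 0.0 0.0
      vertex 0.0 0.0 0.0
    endloop
  endfacet
  facet normal 0.0000 0.0000 -1.0000
    outer loop
      vertex 0.0 18.5 0.0
      vertex 19.2 18.5 0.0
      vertex 0.0 0.0 0.0
    endloop
  endfacet
  facet normal 0.0000 -1.0000 0.0000
    outer loop
      vertex 0.0 0.0 0.0
      vertex 19.2 0.0 0.0
      vertex 19.2 0.0 8.9
    endloop
  endfacet
  facet normal 0.0000 -1.0000 0.0000
    outer loop
      vertex 0.0 0.0 0.0
      vertex 19.2 0.0 8.9
      vertex 0.0 0.0 8.9
    endloop
  endfacet
  facet normal 0.0000 0.4335 0.9011
    outer loop
      vertex 0.0 0.0 8.9
      vertex 19.2 0.0 8.9
      vertex 19.2 18.5 0.0
    endloop
  endfacet
  facet normal 0.0000 0.4335 0.9011
    outer loop
      vertex 0.0 0.0 8.9
      vertex 19.2 18.5 0.0
      vertex 0.0 18.5 0.0
    endloop
  endfacet
  facet normal -1.0000 0.0000 0.0000
    outer loop
      vertex 0.0 0.0 8.9
      vertex 0.0 18.5 0.0
      vertex 0.0 0.0 0.0
    endloop
  endfacet
  facet normal 1.0000 0.0000 0.0000
    outer loop
      vertex 19.2 0.0 0.0
      vertex 19.2 18.5 0.0
      vertex 19.2 0.0 8.9
    endloop
  endfacet
endsolid part

The G0 Z moves step by Δz≈1.8 mm. The G1 loops shrink linearly with z, so the solid tapers from its base footprint up to z≈8.9. Closing with a flat bottom cap and the tapered top and triangulating gives 8 facets — a wedge (ramp): 19.2 × 18.5 mm base, rising to 8.9 mm along the y=0 edge and sloping linearly to z=0 at y=18.5.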